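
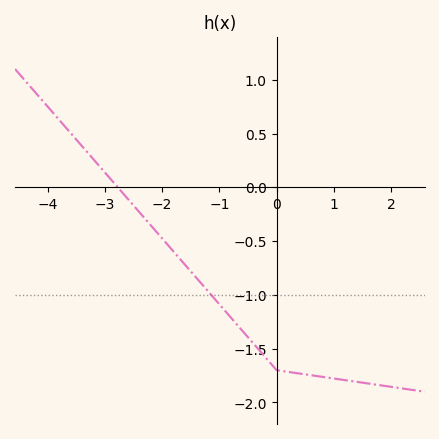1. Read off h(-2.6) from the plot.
-0.106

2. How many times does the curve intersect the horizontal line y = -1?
1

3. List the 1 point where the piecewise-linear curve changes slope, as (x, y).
(0, -1.7)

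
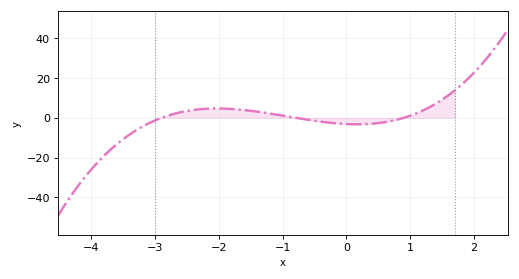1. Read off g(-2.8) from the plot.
2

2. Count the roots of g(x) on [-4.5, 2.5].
3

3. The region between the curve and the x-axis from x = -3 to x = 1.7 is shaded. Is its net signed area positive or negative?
positive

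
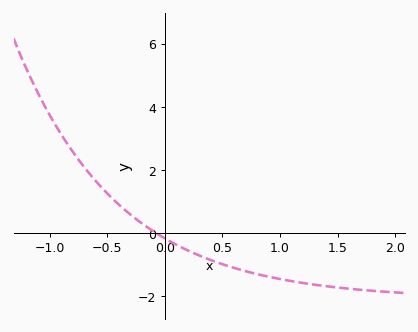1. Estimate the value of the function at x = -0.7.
2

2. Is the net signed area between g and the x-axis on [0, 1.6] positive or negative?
negative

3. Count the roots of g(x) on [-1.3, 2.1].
1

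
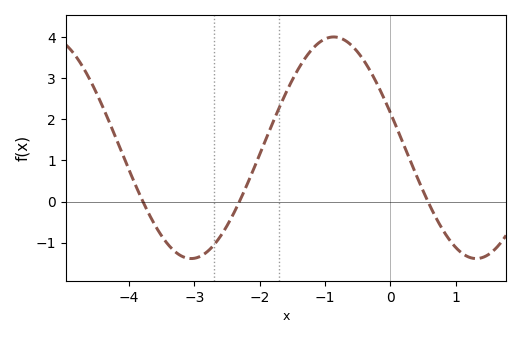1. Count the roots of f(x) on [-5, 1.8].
3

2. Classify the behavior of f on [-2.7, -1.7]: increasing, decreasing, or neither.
increasing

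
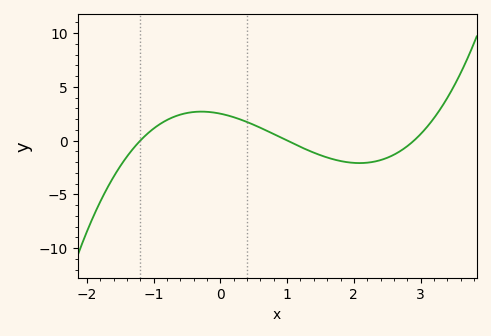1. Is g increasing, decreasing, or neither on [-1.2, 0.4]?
neither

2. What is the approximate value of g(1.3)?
-1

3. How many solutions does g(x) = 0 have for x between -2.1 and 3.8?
3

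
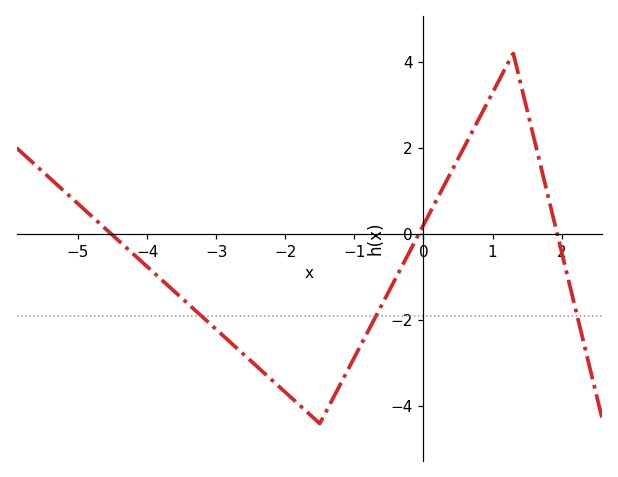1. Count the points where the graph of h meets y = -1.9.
3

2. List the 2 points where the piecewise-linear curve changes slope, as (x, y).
(-1.5, -4.4); (1.3, 4.2)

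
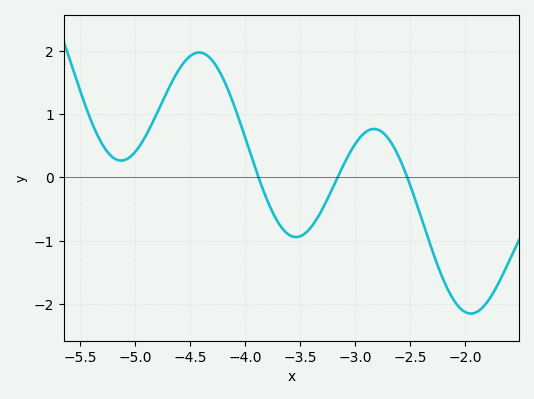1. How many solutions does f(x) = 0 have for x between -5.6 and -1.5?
3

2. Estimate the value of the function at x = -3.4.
-0.8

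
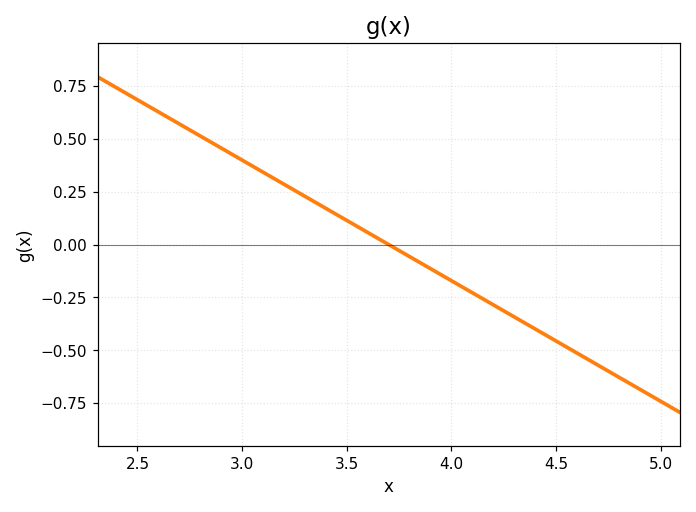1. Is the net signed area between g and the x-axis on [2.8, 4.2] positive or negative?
positive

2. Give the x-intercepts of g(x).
3.7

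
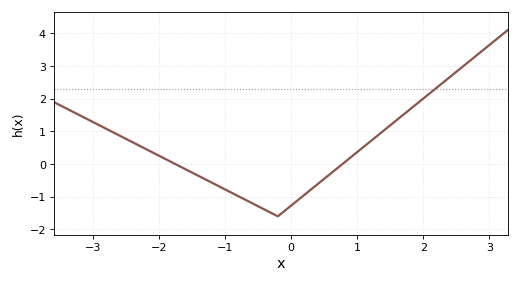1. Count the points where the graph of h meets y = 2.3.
1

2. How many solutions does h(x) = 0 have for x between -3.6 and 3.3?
2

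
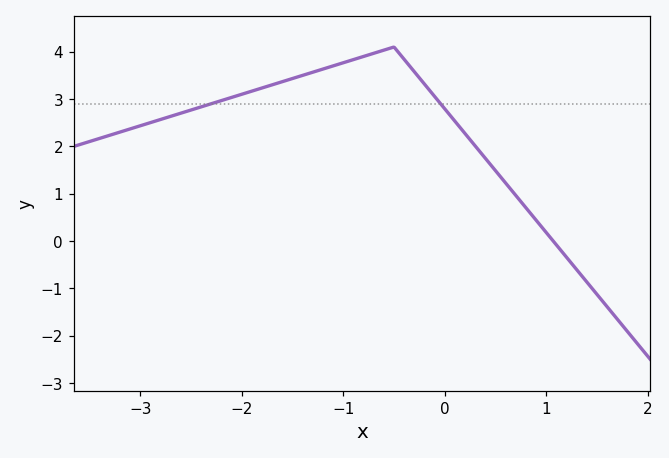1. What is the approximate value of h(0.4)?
1.75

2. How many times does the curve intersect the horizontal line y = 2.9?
2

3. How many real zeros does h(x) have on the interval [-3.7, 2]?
1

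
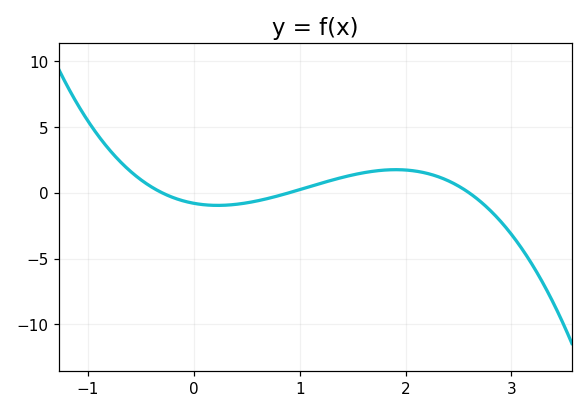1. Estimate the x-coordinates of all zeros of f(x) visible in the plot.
-0.3, 0.9, 2.6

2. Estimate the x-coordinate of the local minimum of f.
0.225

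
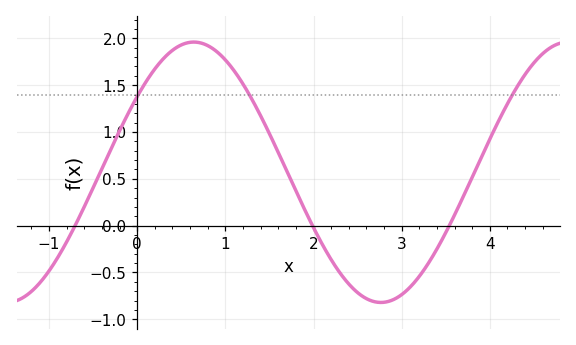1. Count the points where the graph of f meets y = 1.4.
3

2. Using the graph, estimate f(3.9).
0.7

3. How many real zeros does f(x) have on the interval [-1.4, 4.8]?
3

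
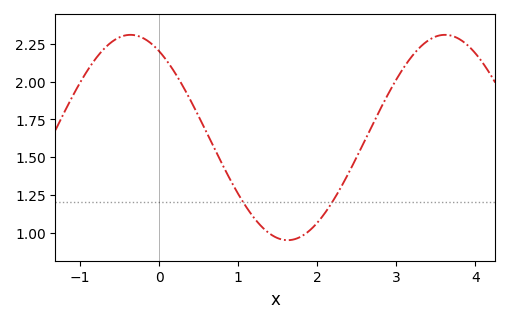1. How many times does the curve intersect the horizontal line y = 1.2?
2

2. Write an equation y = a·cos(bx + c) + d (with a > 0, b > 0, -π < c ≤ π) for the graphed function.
y = 0.68cos(1.6x + 0.57) + 1.63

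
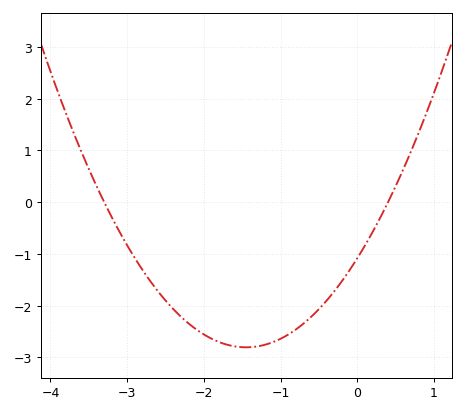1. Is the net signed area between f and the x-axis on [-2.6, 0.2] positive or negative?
negative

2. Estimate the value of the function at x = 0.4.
0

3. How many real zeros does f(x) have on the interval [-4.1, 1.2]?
2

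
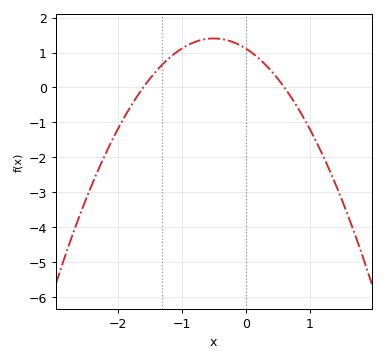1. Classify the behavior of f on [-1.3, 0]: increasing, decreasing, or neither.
neither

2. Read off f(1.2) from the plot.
-1.9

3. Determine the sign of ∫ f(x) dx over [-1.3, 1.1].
positive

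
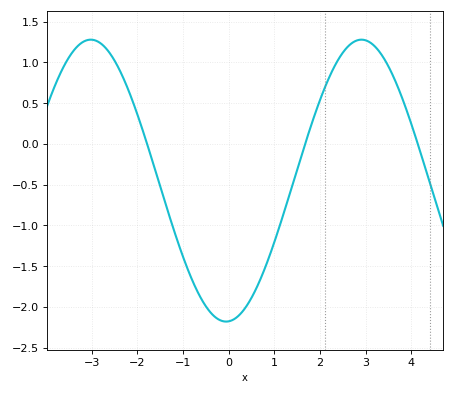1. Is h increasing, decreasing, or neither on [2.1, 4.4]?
neither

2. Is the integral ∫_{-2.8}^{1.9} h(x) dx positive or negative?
negative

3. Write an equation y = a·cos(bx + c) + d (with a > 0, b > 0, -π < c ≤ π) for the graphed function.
y = 1.73cos(1.1x - 3.1) - 0.45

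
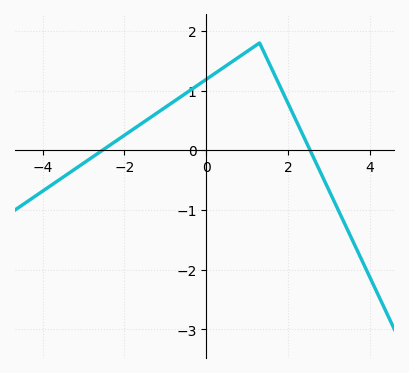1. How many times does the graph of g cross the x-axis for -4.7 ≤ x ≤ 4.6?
2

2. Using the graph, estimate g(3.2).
-1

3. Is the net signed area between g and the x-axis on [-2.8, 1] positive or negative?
positive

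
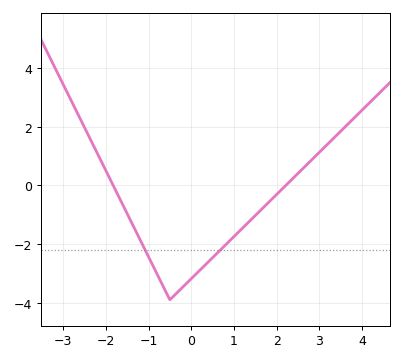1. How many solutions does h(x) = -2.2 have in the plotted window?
2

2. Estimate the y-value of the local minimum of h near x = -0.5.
-3.9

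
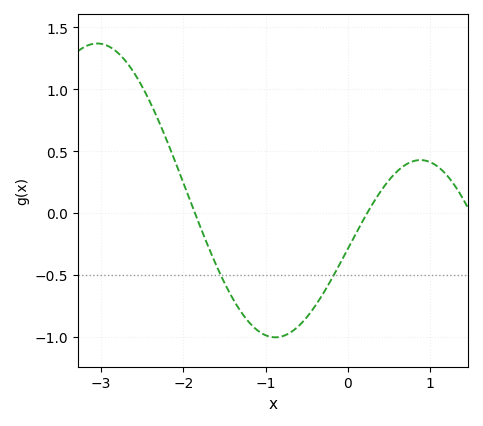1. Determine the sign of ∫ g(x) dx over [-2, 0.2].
negative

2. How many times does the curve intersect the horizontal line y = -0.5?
2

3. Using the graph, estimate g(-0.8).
-0.997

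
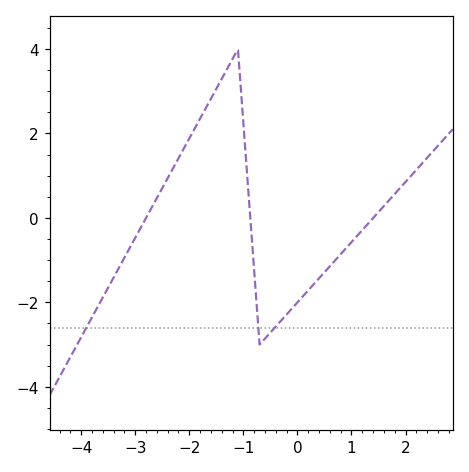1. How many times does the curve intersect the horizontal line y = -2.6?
3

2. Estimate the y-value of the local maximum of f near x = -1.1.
4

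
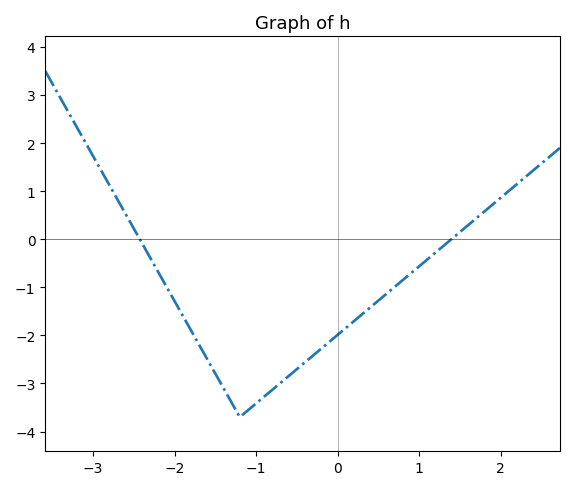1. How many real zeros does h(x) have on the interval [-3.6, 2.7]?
2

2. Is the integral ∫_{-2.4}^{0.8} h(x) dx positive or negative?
negative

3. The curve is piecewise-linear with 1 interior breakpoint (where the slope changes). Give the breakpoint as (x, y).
(-1.2, -3.7)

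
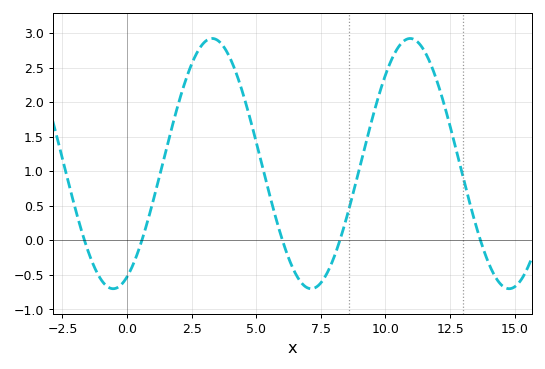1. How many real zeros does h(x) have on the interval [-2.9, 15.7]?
5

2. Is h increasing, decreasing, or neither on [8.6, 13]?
neither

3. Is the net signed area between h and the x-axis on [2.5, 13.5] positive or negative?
positive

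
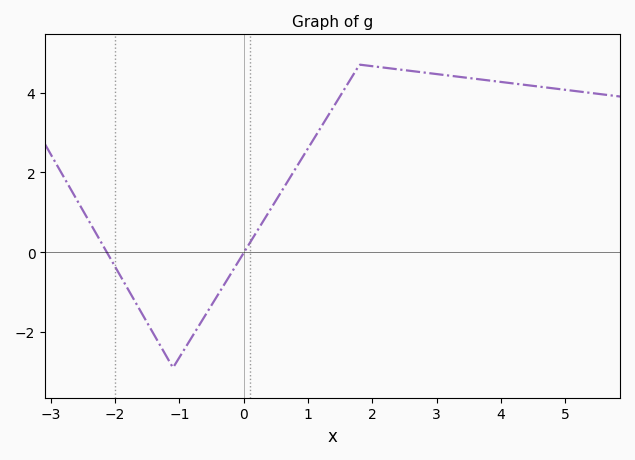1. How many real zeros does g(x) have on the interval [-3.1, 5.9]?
2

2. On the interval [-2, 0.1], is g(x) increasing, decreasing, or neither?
neither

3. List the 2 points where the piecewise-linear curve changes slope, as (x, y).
(-1.1, -2.9); (1.8, 4.7)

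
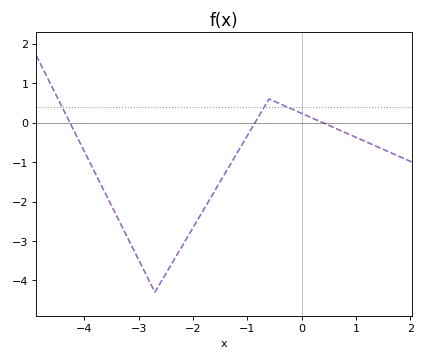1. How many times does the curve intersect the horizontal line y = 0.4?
3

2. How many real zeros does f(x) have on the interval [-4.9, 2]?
3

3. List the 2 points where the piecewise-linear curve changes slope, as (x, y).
(-2.7, -4.3); (-0.6, 0.6)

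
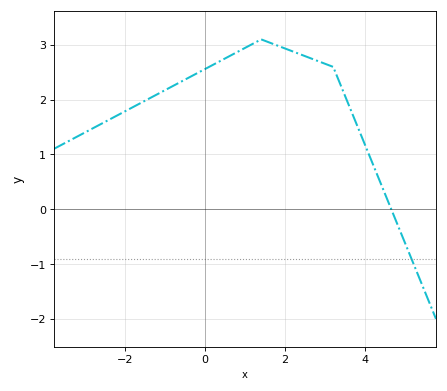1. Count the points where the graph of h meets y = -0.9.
1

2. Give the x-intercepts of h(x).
4.65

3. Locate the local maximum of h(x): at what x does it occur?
1.4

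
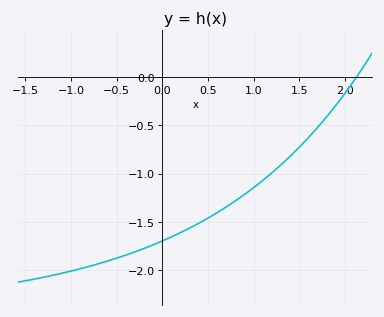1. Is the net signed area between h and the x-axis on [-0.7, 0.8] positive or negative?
negative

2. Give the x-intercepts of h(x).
2.13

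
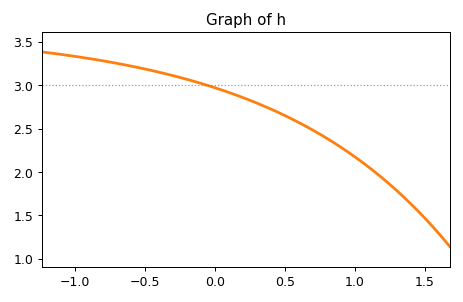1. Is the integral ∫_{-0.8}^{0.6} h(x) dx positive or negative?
positive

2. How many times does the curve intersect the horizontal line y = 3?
1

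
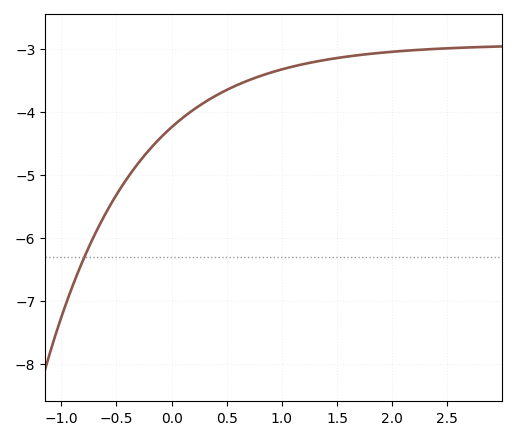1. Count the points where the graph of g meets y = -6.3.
1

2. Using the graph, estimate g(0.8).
-3.43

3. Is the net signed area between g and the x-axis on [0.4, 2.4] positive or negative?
negative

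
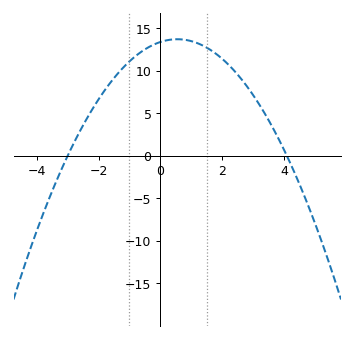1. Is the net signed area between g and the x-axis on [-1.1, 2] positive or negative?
positive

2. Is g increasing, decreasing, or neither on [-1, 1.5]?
neither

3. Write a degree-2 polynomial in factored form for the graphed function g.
y = -1.09(x + 3)(x - 4.1)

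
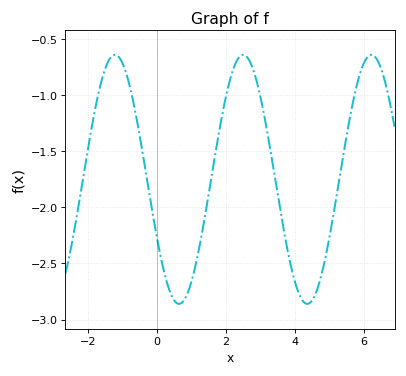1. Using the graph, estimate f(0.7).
-2.85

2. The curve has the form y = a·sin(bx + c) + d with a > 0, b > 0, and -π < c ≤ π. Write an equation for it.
y = 1.11sin(1.7x - 2.6) - 1.75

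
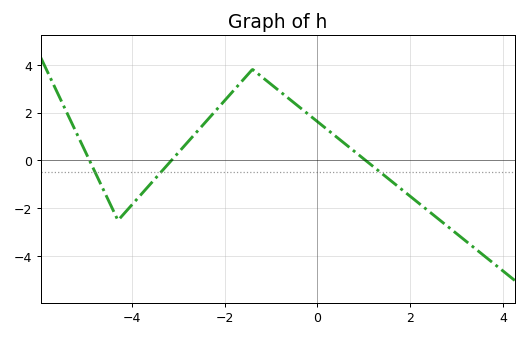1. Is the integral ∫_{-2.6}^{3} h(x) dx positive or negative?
positive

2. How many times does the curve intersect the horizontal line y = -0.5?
3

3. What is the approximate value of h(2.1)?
-1.65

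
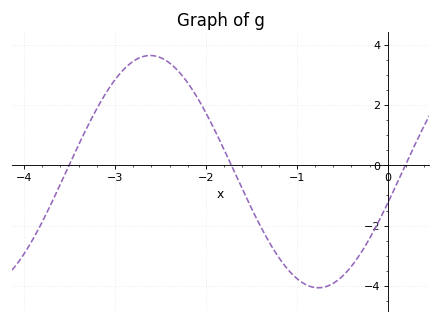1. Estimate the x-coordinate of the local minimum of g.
-0.764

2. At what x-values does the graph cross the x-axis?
-3.5, -1.72, 0.192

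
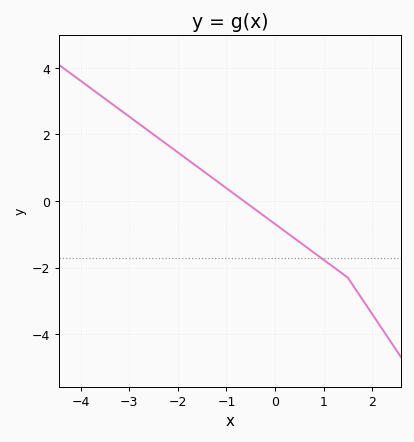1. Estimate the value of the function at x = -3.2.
2.8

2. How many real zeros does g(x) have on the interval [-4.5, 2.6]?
1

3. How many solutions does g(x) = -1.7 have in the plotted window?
1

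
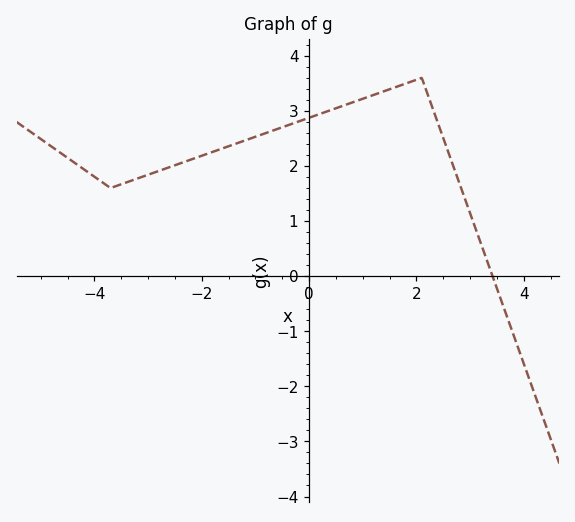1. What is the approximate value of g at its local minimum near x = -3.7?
1.6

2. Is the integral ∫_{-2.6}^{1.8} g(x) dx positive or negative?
positive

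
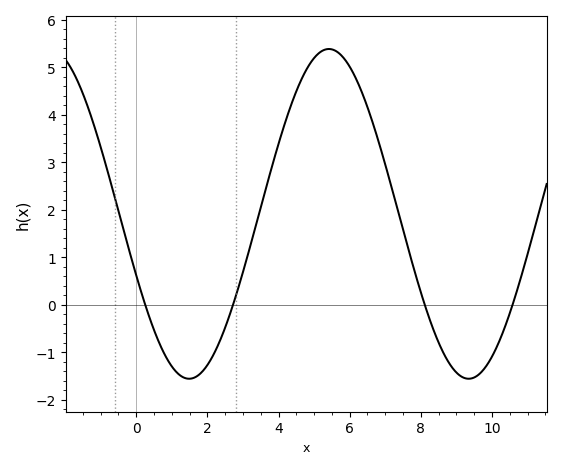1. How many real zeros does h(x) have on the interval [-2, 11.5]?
4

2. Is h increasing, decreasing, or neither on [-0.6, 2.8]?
neither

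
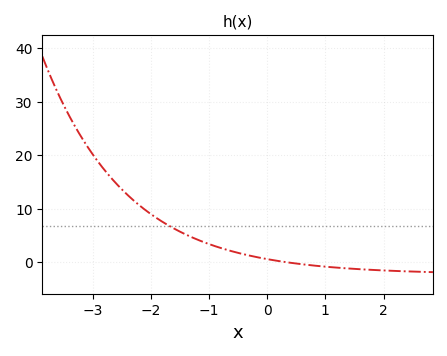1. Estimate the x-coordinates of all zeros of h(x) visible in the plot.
0.4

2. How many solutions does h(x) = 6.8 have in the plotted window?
1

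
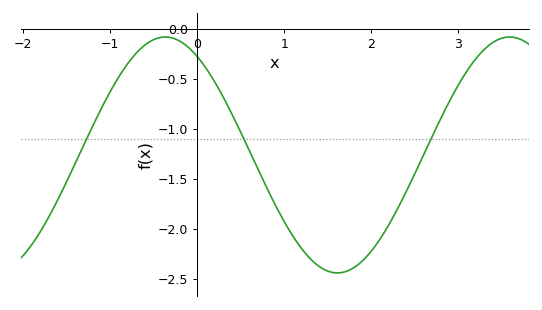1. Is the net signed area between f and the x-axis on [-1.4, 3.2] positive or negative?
negative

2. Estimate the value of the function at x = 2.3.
-1.8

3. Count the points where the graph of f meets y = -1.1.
3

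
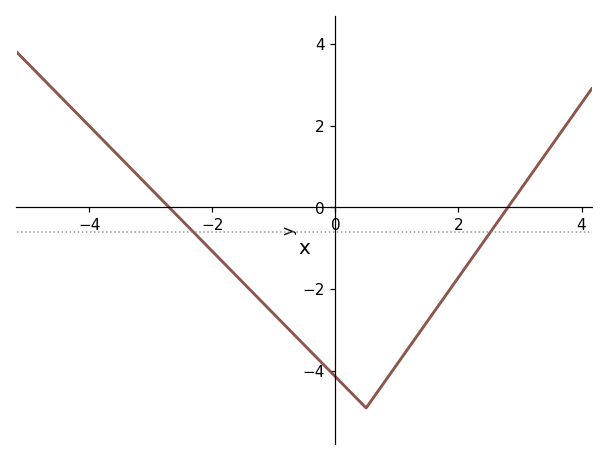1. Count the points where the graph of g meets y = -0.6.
2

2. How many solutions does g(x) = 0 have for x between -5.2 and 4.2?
2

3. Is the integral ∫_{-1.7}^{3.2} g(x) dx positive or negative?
negative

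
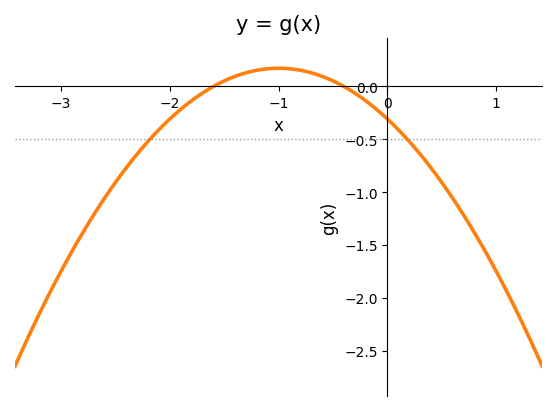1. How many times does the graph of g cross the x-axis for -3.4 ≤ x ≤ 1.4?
2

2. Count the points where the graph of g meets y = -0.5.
2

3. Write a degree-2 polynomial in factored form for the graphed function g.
y = -0.48(x + 1.6)(x + 0.4)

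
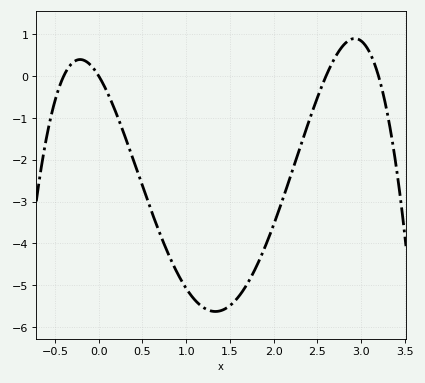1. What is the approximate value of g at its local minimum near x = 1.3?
-5.63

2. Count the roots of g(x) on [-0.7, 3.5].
4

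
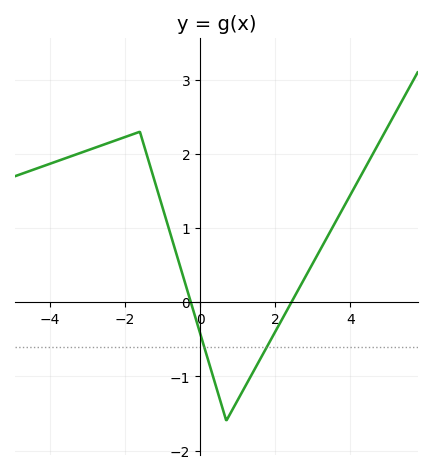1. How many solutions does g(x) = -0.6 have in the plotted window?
2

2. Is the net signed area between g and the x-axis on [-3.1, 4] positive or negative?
positive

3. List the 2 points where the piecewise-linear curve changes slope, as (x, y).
(-1.6, 2.3); (0.7, -1.6)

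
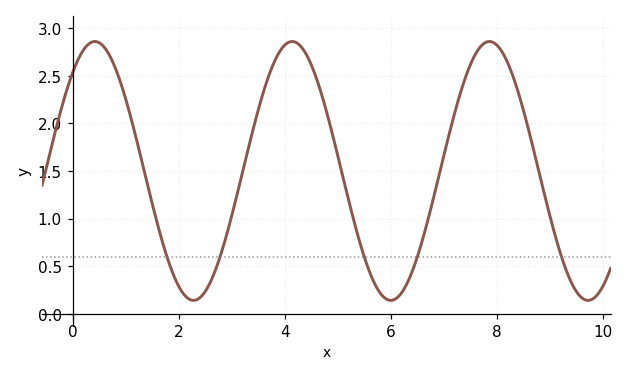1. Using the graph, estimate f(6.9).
1.45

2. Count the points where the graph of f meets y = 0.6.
5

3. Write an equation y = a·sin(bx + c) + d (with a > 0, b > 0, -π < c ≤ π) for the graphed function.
y = 1.36sin(1.7x + 0.86) + 1.5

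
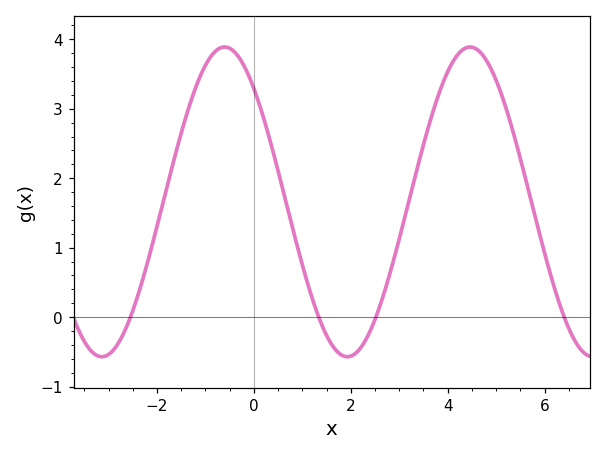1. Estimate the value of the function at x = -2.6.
-0.1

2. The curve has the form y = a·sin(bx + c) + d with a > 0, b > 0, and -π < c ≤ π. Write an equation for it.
y = 2.23sin(1.2x + 2.3) + 1.66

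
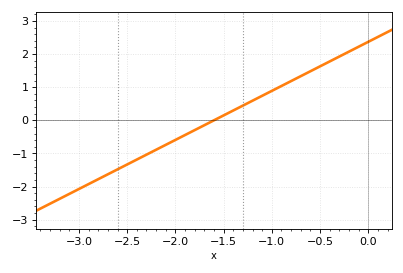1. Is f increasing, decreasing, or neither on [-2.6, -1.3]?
increasing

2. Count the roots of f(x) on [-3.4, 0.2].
1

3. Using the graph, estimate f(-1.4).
0.3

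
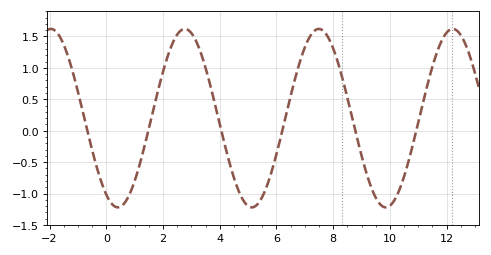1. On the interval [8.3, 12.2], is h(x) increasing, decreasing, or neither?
neither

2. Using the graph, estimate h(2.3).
1.35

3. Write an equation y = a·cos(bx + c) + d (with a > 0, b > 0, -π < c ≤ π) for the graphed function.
y = 1.42cos(1.33x + 2.6) + 0.2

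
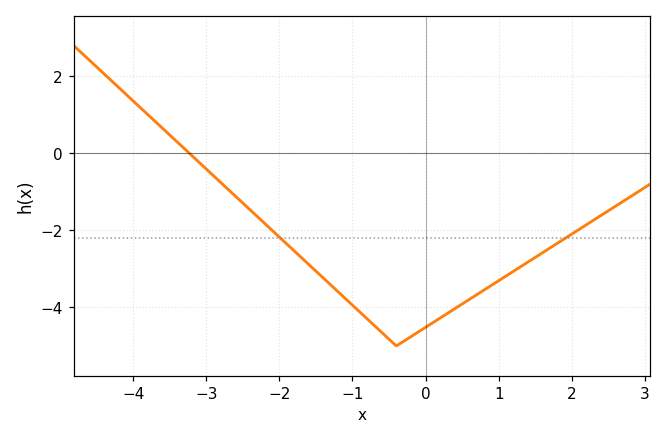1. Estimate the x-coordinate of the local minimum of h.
-0.4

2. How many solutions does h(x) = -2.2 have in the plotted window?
2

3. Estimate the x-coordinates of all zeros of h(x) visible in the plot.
-3.2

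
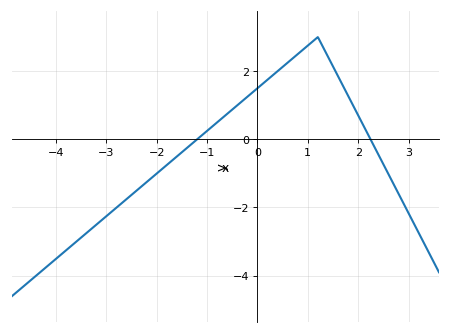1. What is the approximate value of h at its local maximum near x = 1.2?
3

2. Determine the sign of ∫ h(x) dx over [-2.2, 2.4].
positive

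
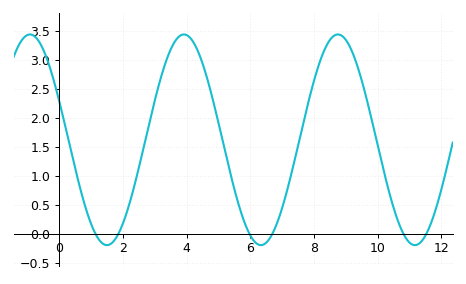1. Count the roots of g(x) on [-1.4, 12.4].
6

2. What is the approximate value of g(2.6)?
1.35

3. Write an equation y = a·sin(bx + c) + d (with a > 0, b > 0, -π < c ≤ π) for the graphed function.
y = 1.82sin(1.3x + 2.8) + 1.62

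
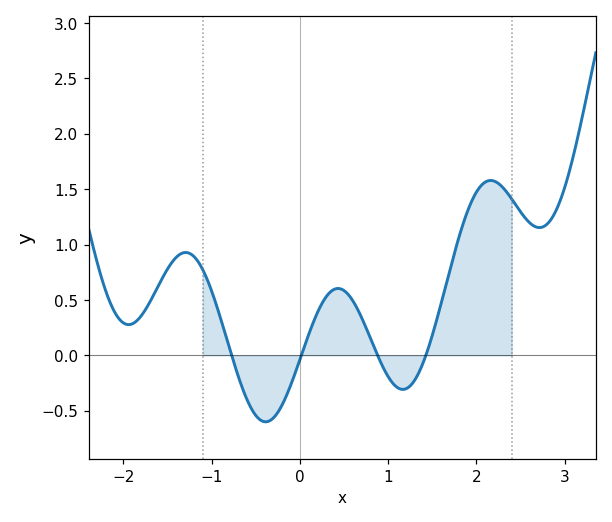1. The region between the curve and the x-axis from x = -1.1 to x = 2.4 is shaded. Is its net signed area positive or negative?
positive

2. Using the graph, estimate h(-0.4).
-0.6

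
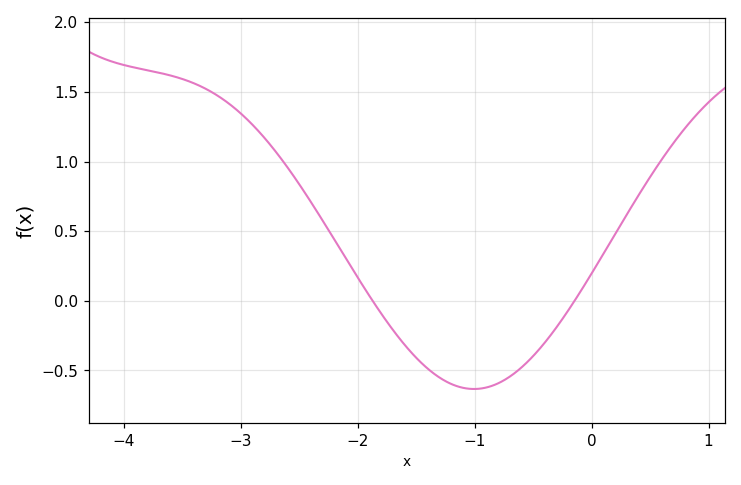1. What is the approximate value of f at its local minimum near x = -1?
-0.634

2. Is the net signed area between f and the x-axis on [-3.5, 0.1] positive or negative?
positive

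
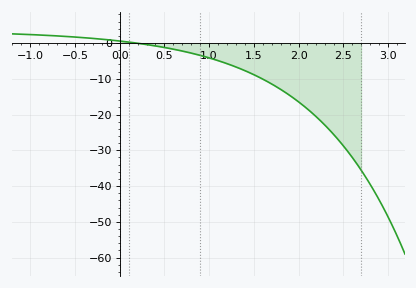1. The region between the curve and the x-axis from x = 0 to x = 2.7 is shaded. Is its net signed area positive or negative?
negative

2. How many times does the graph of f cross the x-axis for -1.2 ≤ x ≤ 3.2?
1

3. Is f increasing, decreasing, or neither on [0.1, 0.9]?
decreasing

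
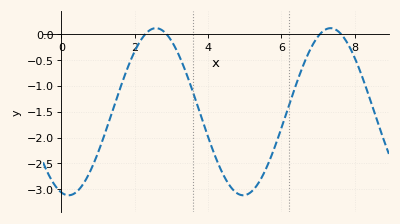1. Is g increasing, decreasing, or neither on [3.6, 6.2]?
neither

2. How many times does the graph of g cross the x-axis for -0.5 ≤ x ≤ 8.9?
4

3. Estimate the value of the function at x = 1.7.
-0.851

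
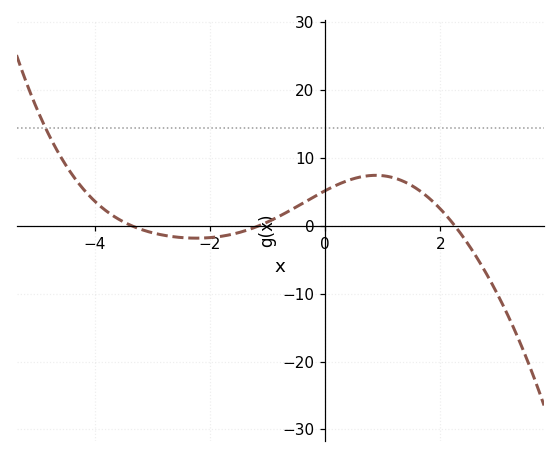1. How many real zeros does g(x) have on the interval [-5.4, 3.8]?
3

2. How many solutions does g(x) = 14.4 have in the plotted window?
1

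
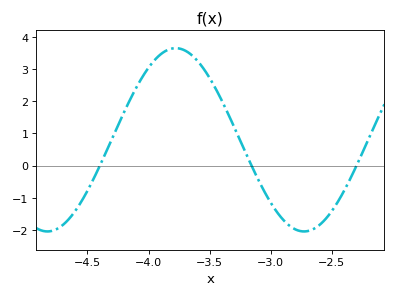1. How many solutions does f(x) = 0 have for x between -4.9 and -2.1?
3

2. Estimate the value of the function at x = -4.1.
2.43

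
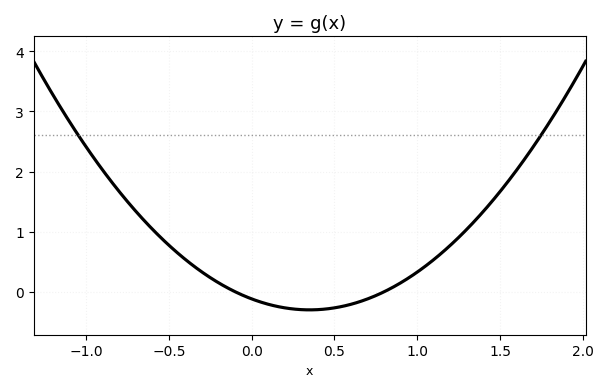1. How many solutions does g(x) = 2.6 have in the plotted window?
2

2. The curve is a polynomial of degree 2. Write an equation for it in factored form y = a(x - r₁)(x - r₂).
y = 1.49(x + 0.1)(x - 0.8)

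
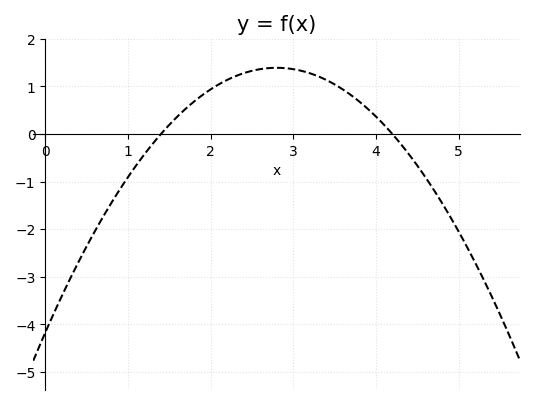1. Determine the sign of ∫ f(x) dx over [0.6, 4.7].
positive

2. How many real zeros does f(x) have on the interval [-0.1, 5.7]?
2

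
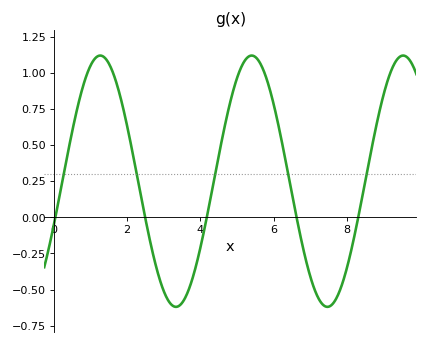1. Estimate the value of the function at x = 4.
-0.2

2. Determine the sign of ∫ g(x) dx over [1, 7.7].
positive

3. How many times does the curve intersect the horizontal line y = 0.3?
5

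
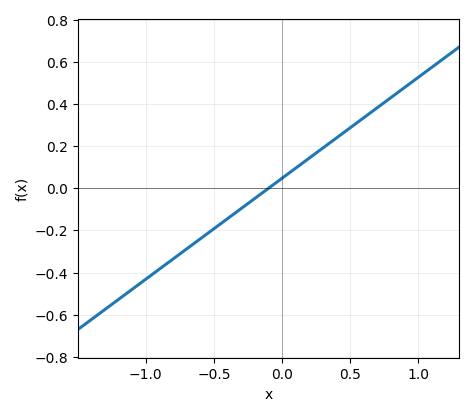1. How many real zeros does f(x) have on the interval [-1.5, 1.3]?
1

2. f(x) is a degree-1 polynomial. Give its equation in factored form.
y = 0.48(x + 0.1)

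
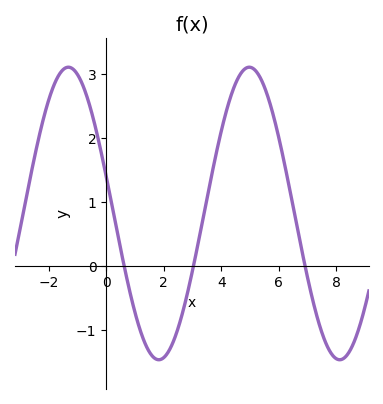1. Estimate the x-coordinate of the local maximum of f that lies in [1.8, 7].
4.97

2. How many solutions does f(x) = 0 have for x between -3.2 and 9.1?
3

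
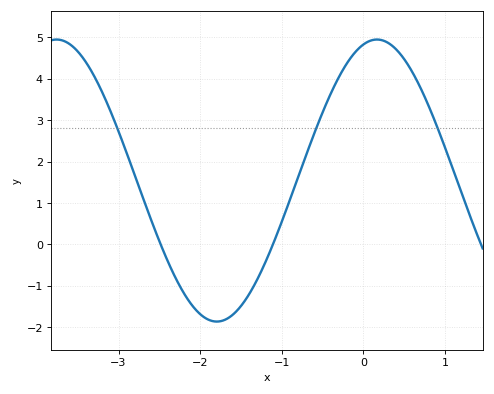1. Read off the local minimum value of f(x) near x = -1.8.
-1.9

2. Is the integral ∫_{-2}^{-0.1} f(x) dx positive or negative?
positive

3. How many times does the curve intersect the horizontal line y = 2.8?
3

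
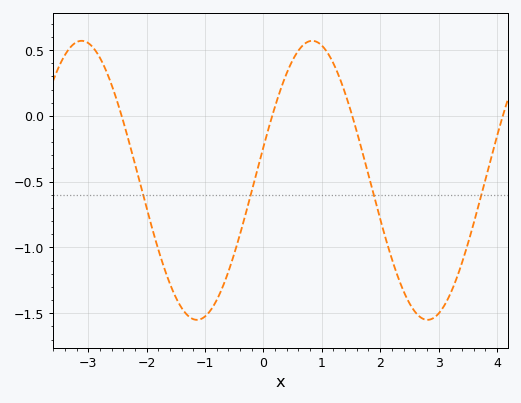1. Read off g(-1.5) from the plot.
-1.38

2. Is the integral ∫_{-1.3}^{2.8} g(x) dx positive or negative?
negative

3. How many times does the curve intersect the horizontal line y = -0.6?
4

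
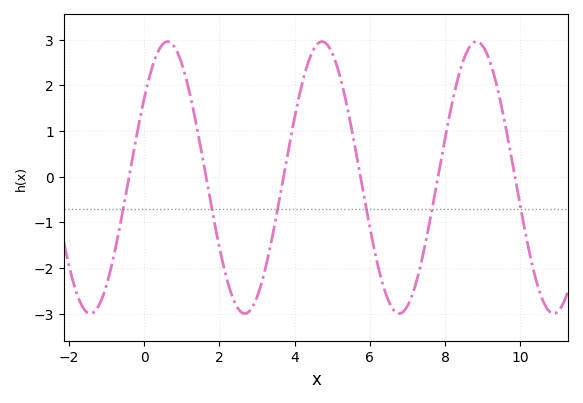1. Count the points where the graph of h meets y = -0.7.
6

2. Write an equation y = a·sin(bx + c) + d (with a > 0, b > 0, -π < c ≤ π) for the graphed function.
y = 2.98sin(1.5x + 0.62) - 0.02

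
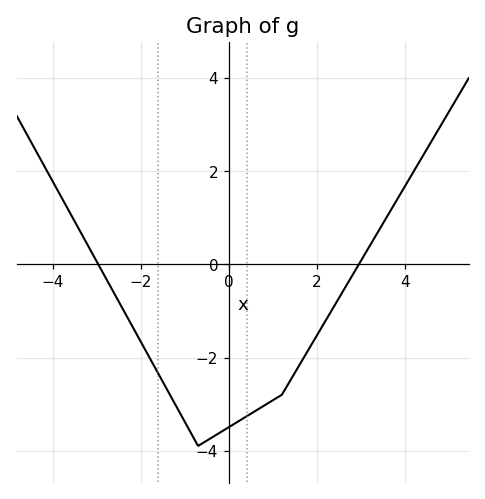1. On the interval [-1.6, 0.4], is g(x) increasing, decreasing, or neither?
neither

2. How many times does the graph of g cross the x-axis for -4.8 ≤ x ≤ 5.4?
2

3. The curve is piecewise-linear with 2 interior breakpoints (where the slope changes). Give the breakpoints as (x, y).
(-0.7, -3.9); (1.2, -2.8)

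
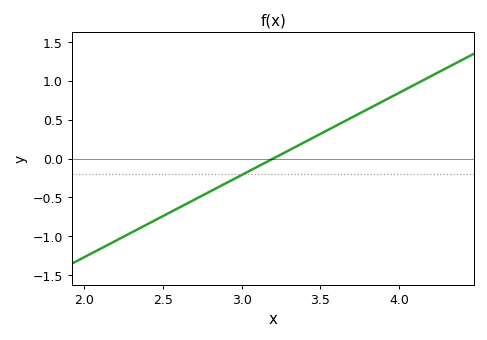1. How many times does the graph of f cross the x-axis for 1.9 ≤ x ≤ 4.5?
1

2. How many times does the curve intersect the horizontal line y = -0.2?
1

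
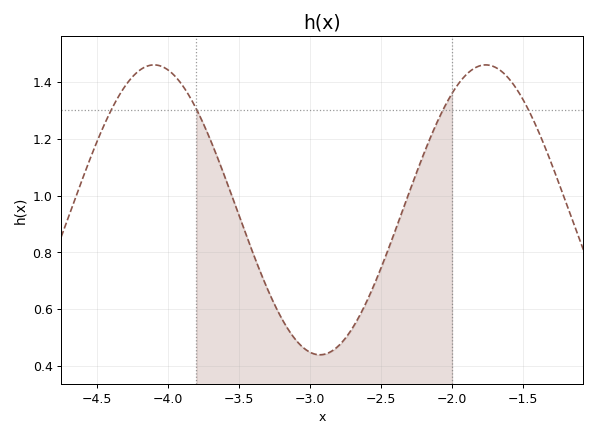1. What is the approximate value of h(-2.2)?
1.15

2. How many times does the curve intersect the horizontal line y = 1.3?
4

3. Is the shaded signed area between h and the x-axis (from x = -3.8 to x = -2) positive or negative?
positive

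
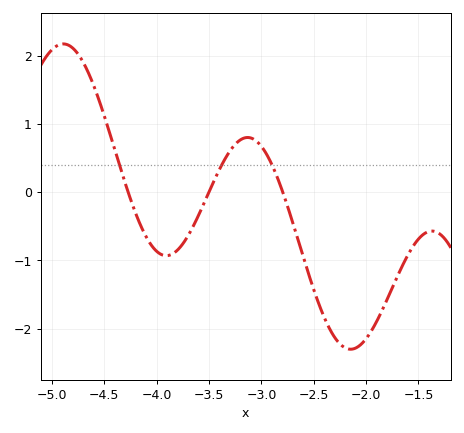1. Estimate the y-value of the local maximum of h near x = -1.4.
-0.568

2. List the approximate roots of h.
-4.27, -3.5, -2.8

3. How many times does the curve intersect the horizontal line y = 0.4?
3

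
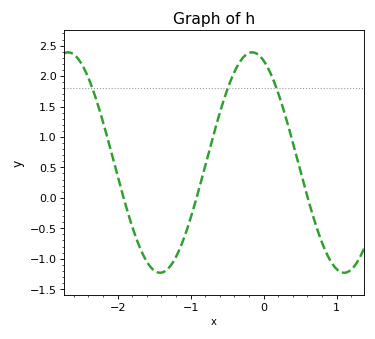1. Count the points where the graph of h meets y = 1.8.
3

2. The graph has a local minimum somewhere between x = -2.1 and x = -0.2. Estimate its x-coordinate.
-1.4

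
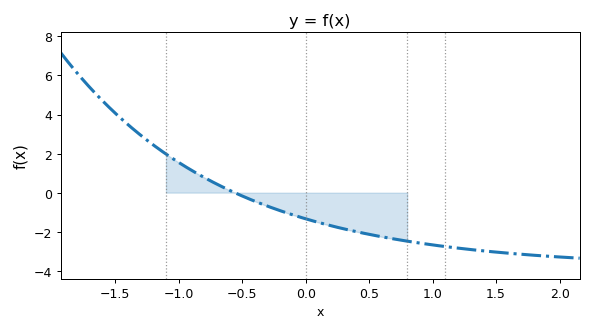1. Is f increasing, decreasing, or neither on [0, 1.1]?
decreasing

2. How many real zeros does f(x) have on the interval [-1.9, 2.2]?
1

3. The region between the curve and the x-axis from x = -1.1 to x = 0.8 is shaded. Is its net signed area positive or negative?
negative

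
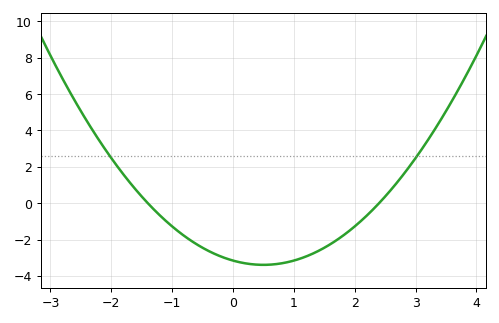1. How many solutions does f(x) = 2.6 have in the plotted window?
2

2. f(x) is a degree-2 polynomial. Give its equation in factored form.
y = 0.94(x + 1.4)(x - 2.4)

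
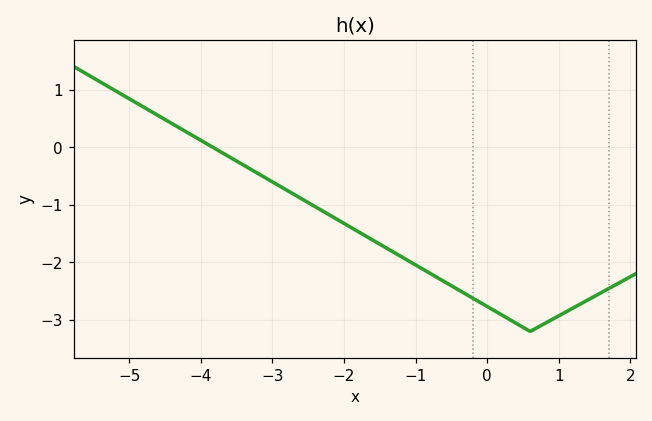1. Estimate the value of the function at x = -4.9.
0.768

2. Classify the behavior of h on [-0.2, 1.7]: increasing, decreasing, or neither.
neither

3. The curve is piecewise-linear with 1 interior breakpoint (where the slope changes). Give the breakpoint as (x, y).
(0.6, -3.2)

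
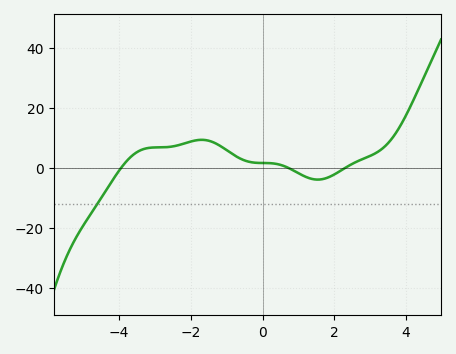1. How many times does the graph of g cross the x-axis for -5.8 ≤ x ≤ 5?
3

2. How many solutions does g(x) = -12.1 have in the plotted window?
1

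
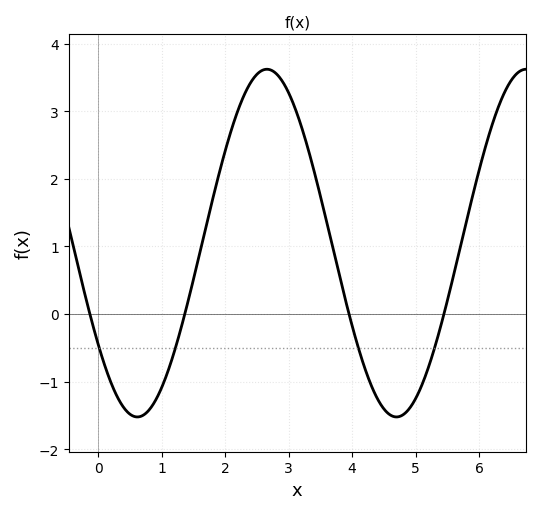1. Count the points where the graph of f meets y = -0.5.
4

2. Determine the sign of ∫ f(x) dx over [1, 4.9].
positive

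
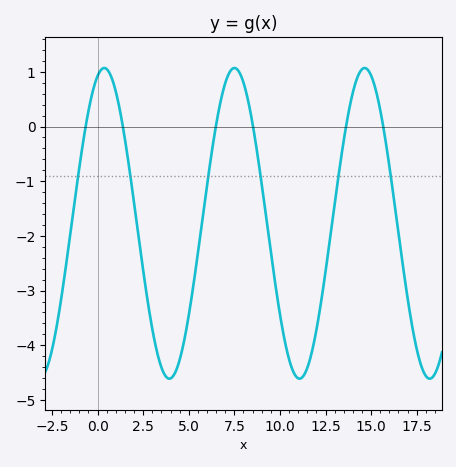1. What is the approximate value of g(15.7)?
-0.068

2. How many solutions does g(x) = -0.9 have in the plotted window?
6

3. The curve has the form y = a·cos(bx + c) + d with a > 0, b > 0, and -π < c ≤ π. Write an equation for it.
y = 2.84cos(0.88x - 0.322) - 1.77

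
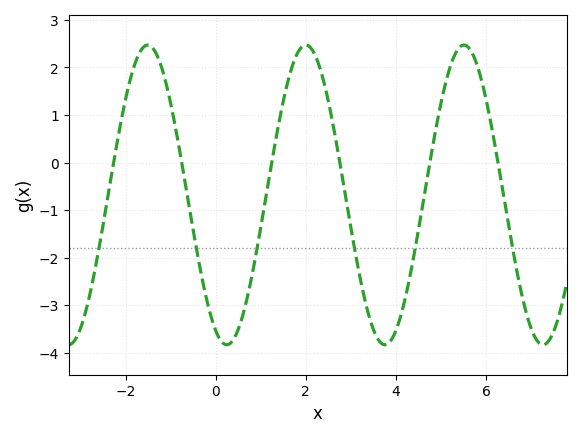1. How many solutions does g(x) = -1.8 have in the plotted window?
6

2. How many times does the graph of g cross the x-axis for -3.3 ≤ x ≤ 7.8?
6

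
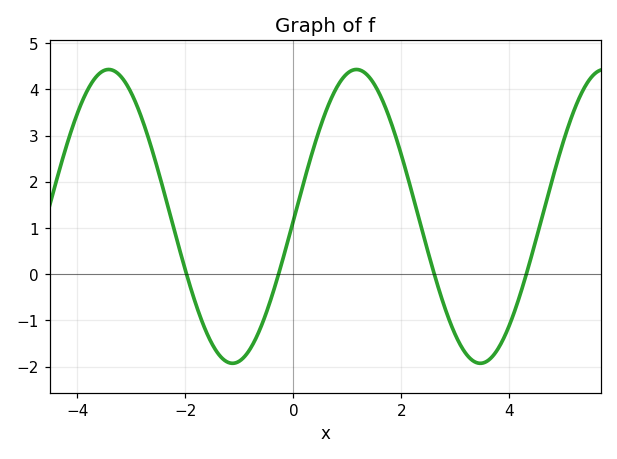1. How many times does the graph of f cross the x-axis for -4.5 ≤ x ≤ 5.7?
4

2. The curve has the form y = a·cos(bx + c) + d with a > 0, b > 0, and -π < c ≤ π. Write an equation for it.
y = 3.18cos(1.4x - 1.6) + 1.25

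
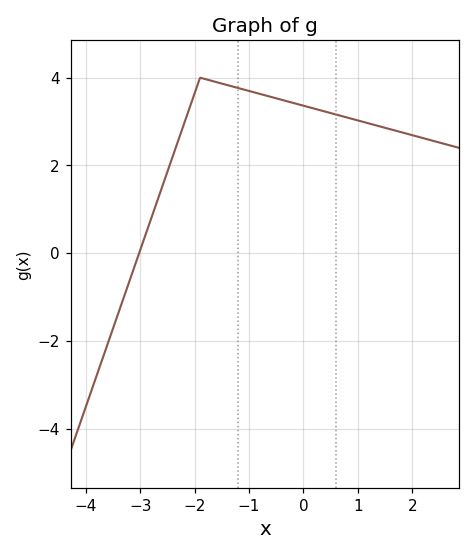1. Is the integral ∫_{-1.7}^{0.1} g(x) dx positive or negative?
positive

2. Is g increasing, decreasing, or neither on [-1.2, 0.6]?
decreasing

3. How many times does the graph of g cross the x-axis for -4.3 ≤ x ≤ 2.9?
1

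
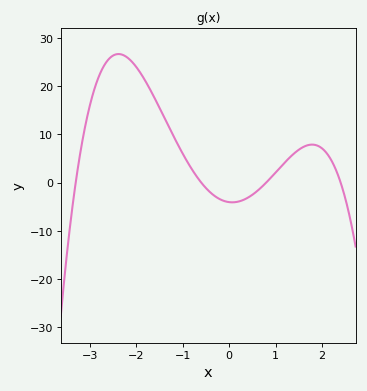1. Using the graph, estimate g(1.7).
7.75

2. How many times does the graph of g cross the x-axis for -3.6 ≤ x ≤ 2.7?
4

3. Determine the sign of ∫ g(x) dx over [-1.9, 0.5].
positive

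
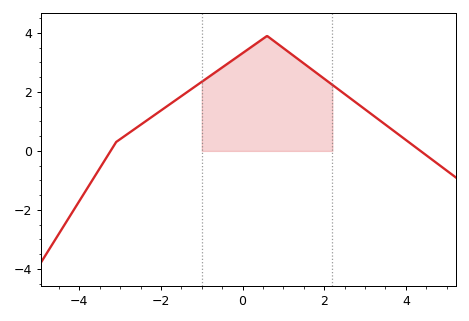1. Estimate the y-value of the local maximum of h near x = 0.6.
3.9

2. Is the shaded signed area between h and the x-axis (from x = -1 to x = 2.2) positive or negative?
positive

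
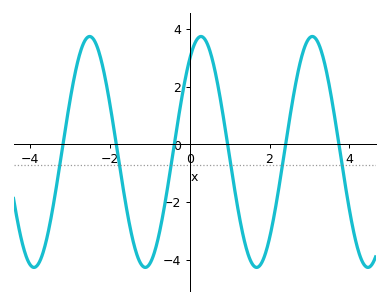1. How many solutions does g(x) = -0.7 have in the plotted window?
6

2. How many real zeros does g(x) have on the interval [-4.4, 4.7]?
6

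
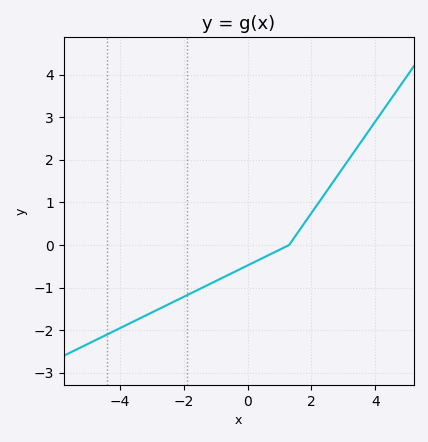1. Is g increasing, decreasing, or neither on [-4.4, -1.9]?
increasing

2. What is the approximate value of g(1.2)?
-0.037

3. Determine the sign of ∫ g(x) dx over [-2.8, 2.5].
negative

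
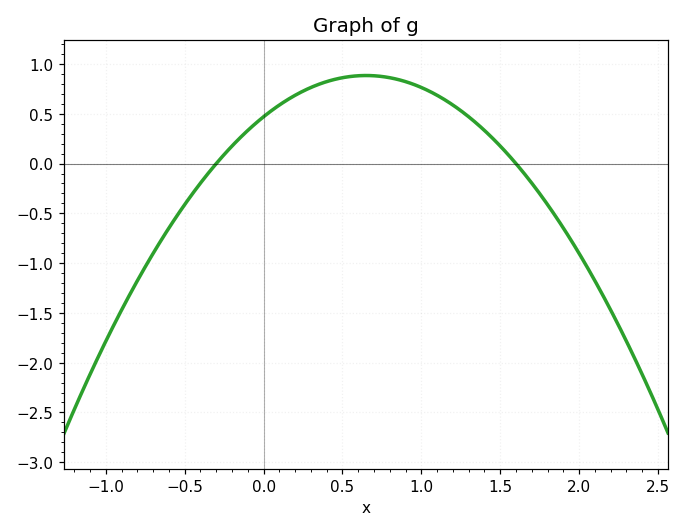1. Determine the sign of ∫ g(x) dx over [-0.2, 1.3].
positive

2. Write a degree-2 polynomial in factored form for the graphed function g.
y = -0.98(x + 0.3)(x - 1.6)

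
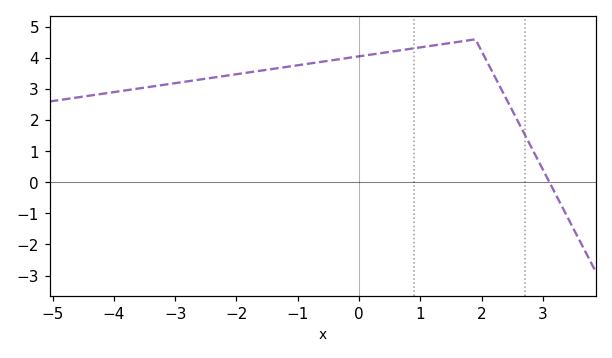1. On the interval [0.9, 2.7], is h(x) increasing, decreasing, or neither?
neither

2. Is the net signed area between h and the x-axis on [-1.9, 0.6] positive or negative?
positive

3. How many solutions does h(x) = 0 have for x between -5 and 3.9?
1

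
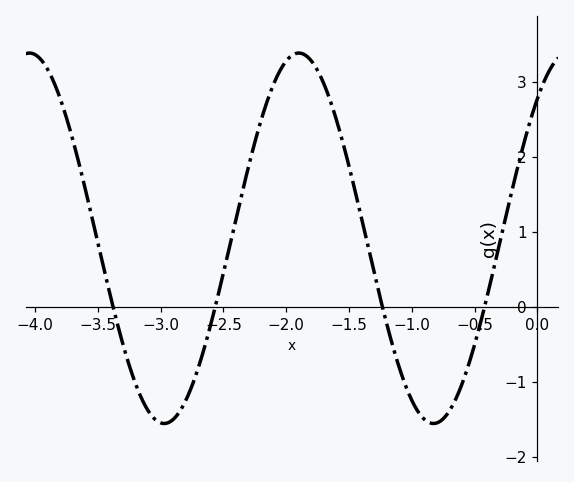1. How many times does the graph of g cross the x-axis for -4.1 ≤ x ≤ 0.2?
4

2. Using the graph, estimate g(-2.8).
-1.3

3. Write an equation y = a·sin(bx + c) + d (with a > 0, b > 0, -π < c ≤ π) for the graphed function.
y = 2.47sin(2.9x + 0.85) + 0.91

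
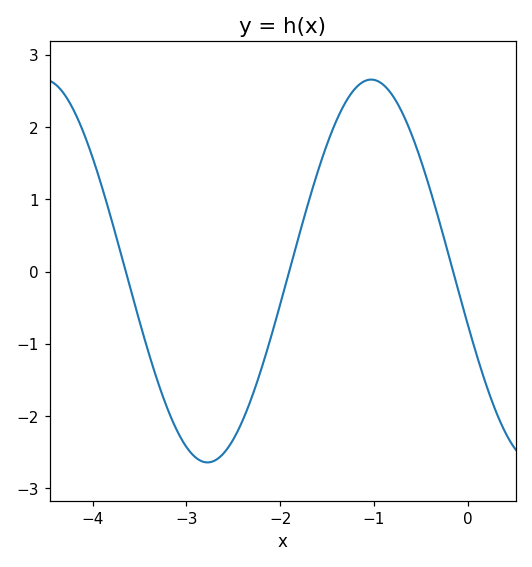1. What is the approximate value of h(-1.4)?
2.09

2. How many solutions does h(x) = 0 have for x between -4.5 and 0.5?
3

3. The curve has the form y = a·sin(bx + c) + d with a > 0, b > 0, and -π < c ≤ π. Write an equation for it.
y = 2.65sin(1.8x - 2.86) + 0.01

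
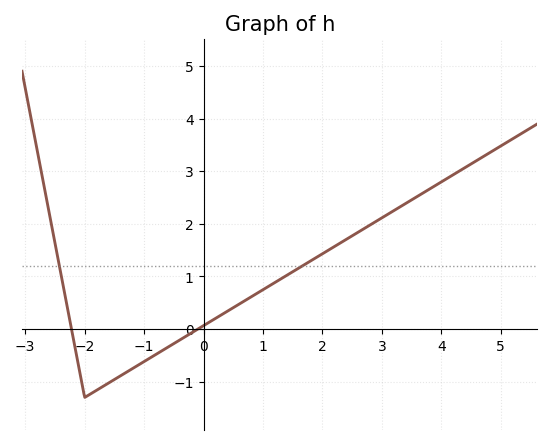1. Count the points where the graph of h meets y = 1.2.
2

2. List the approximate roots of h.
-2.22, -0.096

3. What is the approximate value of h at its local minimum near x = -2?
-1.3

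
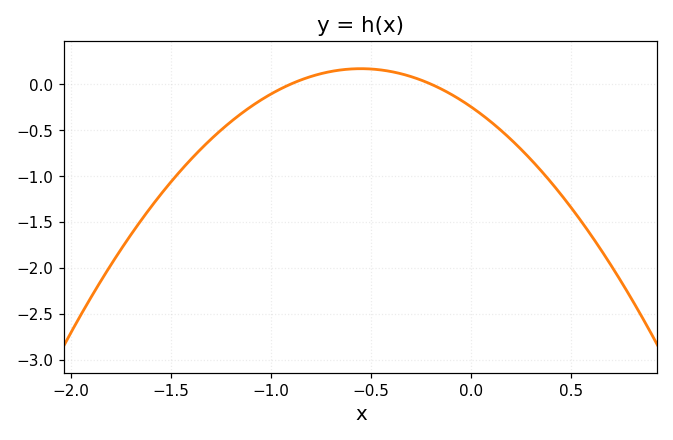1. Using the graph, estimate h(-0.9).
0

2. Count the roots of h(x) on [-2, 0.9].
2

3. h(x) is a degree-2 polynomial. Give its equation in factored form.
y = -1.37(x + 0.9)(x + 0.2)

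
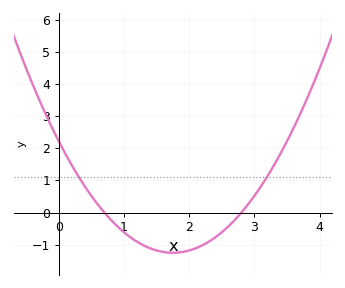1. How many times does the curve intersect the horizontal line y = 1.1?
2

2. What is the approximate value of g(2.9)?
0.249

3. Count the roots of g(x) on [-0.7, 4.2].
2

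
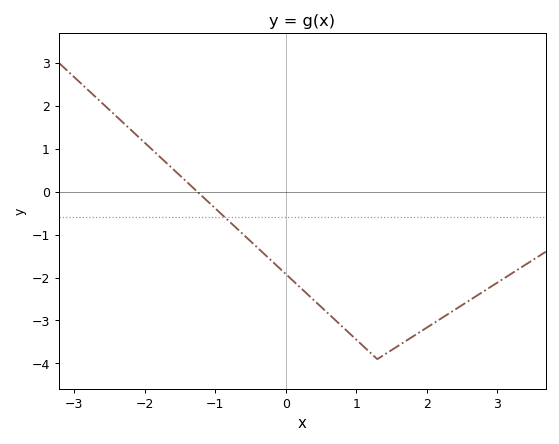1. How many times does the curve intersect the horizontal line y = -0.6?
1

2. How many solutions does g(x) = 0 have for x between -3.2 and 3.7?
1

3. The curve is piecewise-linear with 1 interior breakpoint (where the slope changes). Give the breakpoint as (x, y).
(1.3, -3.9)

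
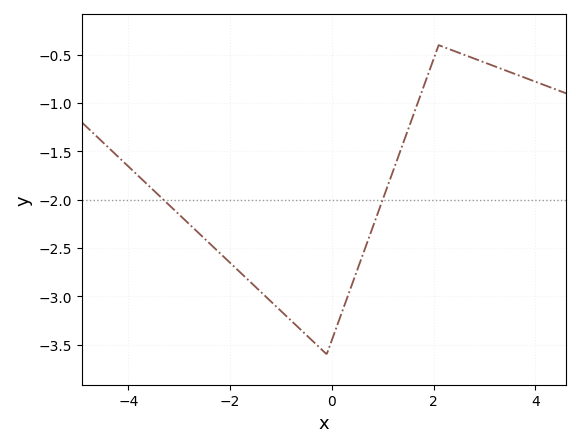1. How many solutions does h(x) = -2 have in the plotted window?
2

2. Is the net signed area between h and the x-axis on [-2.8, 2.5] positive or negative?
negative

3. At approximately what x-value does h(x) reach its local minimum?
-0.102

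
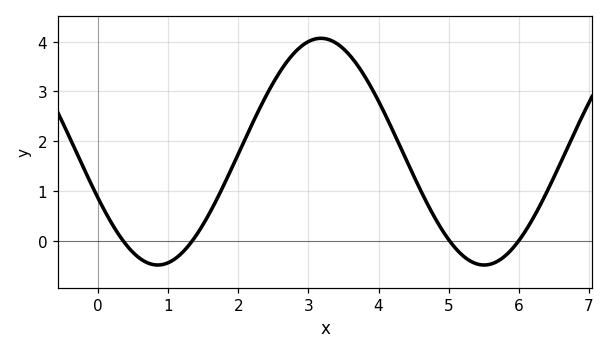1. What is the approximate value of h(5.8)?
-0.313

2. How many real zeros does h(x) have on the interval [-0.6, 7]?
4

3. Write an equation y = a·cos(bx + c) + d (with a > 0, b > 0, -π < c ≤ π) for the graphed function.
y = 2.28cos(1.35x + 1.99) + 1.79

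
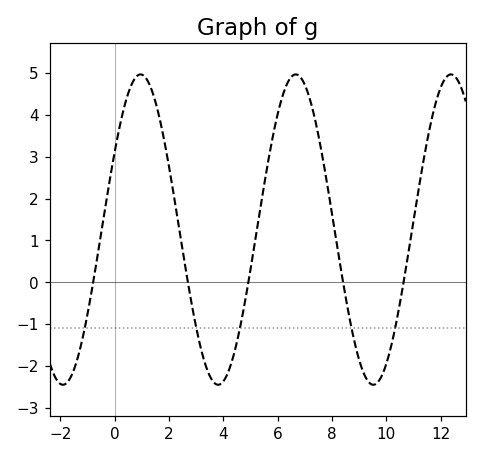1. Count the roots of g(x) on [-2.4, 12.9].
5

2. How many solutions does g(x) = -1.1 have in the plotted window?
5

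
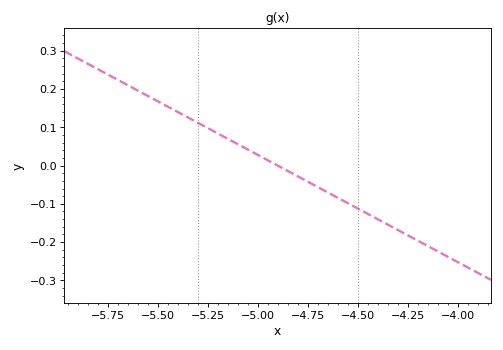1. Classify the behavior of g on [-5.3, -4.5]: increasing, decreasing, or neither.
decreasing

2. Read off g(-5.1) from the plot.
0.056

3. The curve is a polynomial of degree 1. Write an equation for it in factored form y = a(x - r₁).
y = -0.28(x + 4.9)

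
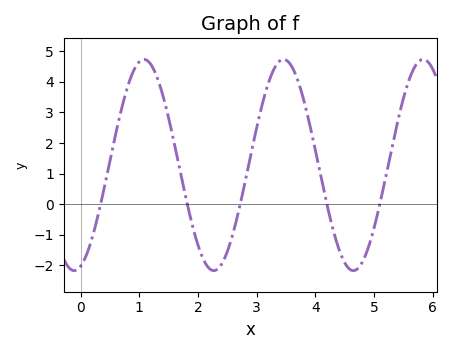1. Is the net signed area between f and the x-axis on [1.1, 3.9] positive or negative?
positive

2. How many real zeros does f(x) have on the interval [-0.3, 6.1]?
5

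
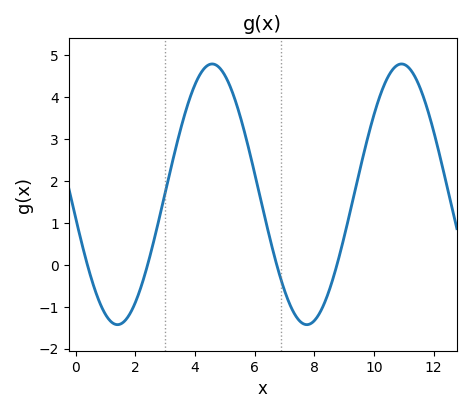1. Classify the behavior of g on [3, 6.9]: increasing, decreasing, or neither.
neither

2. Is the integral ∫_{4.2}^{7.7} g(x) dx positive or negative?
positive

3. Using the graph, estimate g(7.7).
-1.4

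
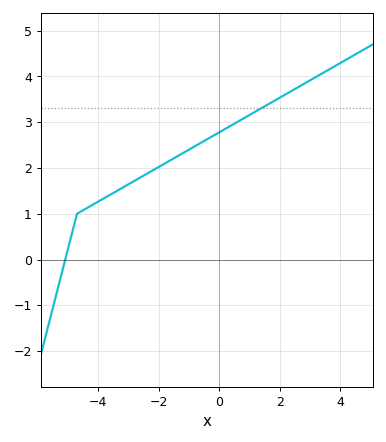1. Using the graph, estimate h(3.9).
4.3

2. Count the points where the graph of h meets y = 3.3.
1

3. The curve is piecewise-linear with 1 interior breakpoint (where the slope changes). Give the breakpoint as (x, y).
(-4.7, 1)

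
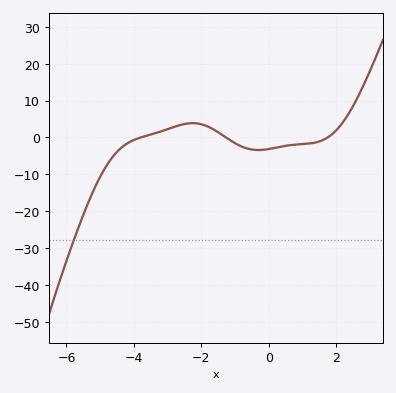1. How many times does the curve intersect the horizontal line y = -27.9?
1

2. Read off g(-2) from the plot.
4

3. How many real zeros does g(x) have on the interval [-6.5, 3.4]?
3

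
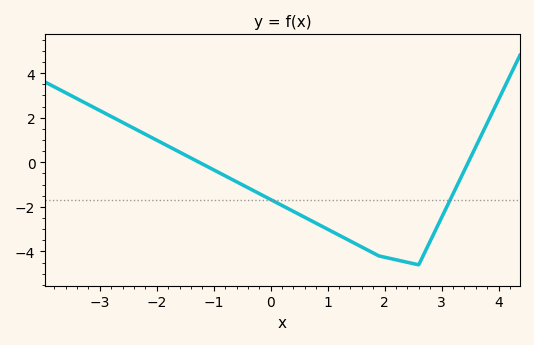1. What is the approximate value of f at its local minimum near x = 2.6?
-4.6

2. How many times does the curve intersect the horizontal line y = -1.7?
2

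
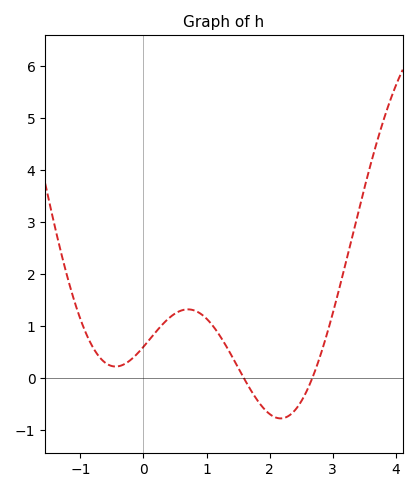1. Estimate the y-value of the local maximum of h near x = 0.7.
1.33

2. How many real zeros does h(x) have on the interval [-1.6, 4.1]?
2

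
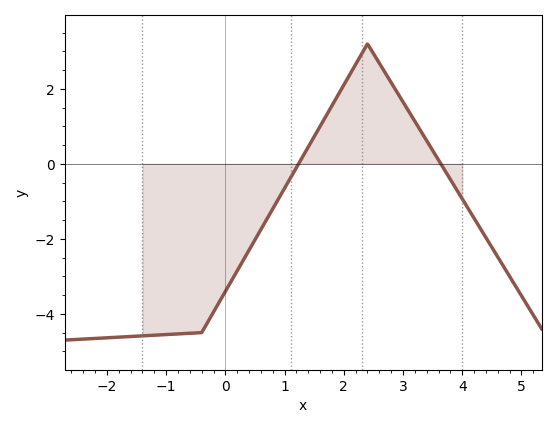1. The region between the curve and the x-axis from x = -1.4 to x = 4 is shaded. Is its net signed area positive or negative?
negative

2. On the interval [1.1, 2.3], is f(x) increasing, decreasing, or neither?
increasing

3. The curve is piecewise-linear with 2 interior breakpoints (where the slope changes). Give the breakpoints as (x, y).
(-0.4, -4.5); (2.4, 3.2)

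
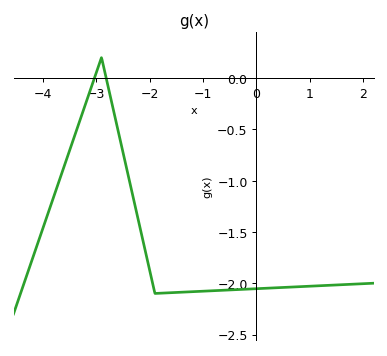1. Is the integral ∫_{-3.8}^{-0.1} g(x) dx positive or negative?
negative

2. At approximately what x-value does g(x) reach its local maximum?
-2.9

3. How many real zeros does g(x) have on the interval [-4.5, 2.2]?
2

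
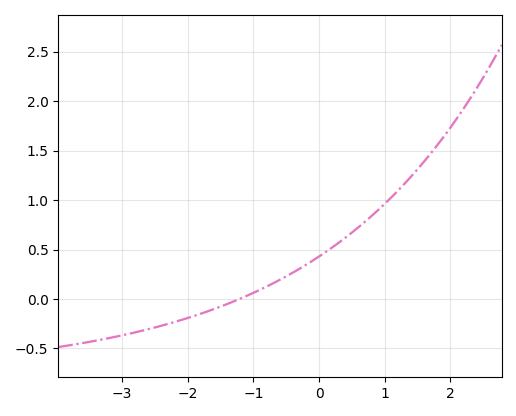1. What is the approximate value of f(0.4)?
0.6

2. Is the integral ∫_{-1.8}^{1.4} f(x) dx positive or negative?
positive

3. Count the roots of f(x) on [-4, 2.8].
1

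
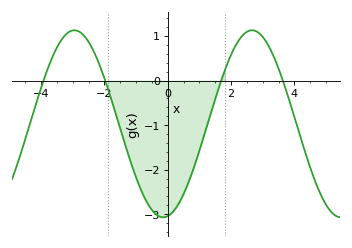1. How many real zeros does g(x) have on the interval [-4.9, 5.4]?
4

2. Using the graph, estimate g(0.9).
-1.79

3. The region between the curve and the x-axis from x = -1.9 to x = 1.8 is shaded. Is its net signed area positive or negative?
negative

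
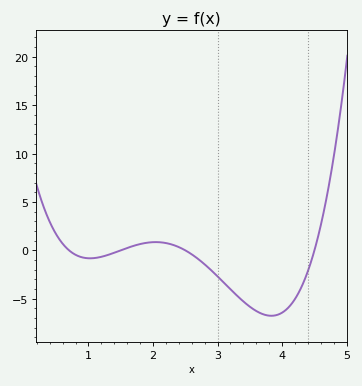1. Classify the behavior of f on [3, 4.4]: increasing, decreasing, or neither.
neither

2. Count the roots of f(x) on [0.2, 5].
4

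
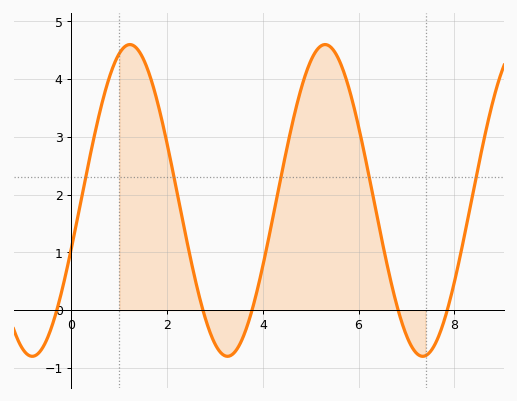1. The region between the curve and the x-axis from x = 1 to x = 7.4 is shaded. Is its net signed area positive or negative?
positive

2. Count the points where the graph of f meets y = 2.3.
5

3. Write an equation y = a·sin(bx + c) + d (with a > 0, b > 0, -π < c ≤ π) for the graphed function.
y = 2.7sin(1.5x - 0.31) + 1.9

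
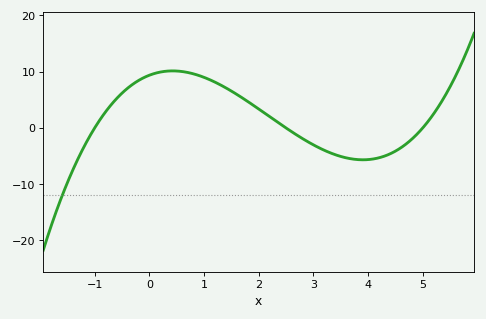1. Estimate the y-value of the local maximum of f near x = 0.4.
10.1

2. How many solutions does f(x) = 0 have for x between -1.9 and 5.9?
3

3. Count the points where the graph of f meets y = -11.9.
1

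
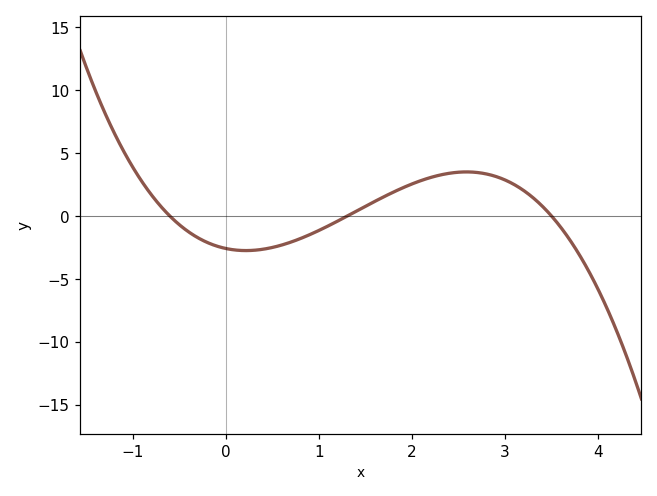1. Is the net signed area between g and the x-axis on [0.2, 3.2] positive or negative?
positive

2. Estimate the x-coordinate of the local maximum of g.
2.6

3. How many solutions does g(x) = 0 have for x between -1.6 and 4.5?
3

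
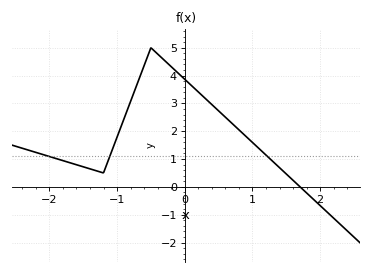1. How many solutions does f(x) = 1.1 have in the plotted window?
3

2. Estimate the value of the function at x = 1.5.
0.463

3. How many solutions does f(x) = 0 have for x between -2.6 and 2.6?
1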